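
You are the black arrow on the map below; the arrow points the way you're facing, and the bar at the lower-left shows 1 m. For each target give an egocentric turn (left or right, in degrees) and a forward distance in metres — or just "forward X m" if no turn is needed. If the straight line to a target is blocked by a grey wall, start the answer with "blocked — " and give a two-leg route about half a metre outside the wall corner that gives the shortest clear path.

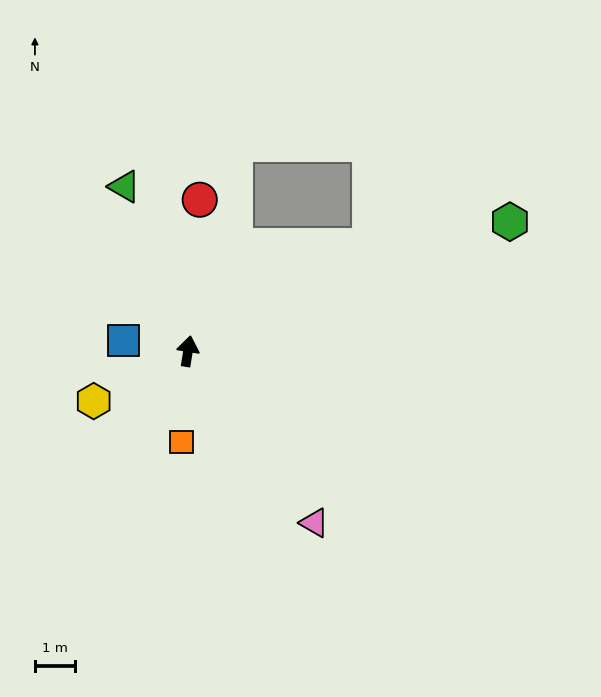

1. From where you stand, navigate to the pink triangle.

turn right 134°, forward 5.3 m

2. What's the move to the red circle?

turn left 5°, forward 3.8 m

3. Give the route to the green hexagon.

turn right 59°, forward 8.6 m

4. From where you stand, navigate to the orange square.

turn right 175°, forward 2.3 m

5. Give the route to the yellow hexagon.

turn left 127°, forward 2.6 m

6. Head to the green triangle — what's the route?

turn left 30°, forward 4.4 m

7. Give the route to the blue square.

turn left 90°, forward 1.6 m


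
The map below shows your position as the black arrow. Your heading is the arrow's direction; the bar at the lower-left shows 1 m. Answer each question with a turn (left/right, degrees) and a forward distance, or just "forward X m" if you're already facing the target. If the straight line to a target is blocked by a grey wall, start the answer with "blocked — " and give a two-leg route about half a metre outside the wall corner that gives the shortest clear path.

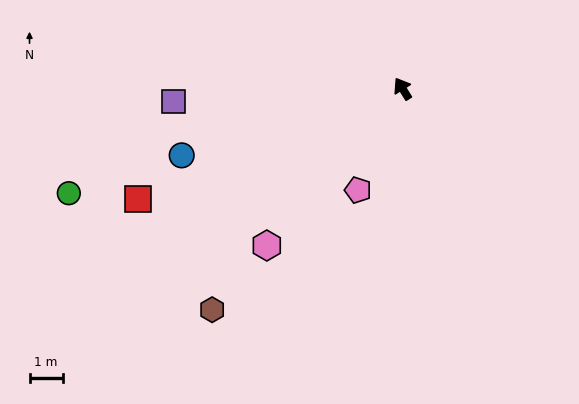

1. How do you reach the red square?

turn left 81°, forward 8.7 m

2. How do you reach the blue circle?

turn left 75°, forward 7.0 m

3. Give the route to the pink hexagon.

turn left 107°, forward 6.3 m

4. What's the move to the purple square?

turn left 61°, forward 7.0 m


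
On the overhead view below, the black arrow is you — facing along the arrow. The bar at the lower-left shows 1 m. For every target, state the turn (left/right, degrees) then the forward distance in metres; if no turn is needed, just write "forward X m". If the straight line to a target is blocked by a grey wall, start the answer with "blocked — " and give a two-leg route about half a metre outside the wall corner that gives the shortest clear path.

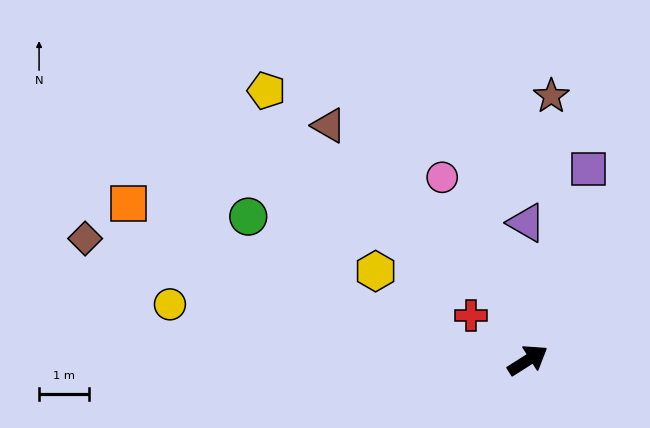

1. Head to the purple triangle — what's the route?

turn left 58°, forward 2.8 m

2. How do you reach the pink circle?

turn left 83°, forward 4.1 m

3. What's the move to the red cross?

turn left 109°, forward 1.5 m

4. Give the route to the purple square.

turn left 40°, forward 4.0 m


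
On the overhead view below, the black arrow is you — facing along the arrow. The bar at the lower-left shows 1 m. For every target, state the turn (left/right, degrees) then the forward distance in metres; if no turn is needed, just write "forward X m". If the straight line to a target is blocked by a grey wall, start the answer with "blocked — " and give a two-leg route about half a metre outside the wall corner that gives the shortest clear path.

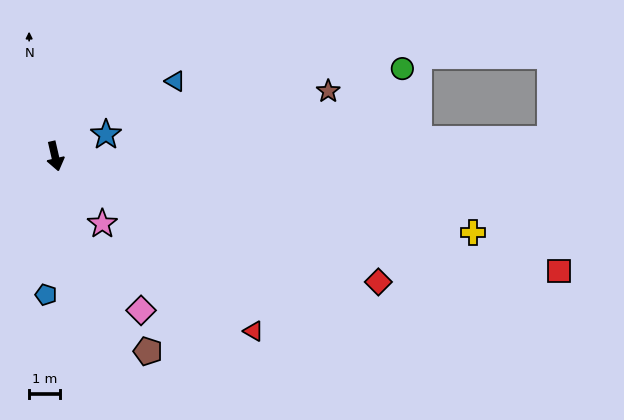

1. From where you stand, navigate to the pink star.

turn left 22°, forward 2.7 m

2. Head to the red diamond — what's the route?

turn left 56°, forward 11.2 m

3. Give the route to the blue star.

turn left 100°, forward 1.8 m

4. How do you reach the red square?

turn left 64°, forward 16.6 m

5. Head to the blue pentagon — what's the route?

turn right 17°, forward 4.5 m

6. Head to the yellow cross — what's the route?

turn left 67°, forward 13.7 m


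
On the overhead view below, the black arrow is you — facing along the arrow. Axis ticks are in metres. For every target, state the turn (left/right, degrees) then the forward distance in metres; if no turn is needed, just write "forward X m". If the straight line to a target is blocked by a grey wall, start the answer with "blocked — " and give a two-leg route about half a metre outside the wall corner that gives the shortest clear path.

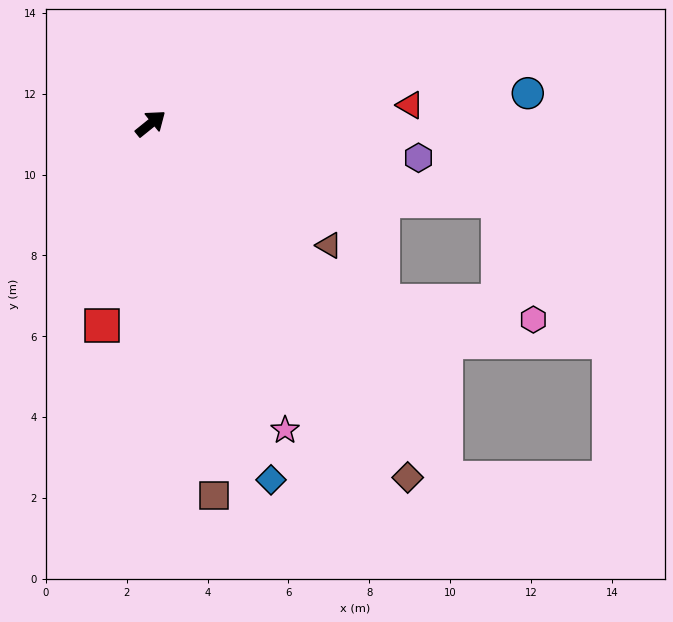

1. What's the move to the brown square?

turn right 119°, forward 9.3 m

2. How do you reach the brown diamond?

turn right 93°, forward 10.8 m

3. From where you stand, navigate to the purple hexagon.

turn right 46°, forward 6.7 m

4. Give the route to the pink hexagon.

blocked — turn right 51°, forward 8.8 m, then turn right 61°, forward 3.1 m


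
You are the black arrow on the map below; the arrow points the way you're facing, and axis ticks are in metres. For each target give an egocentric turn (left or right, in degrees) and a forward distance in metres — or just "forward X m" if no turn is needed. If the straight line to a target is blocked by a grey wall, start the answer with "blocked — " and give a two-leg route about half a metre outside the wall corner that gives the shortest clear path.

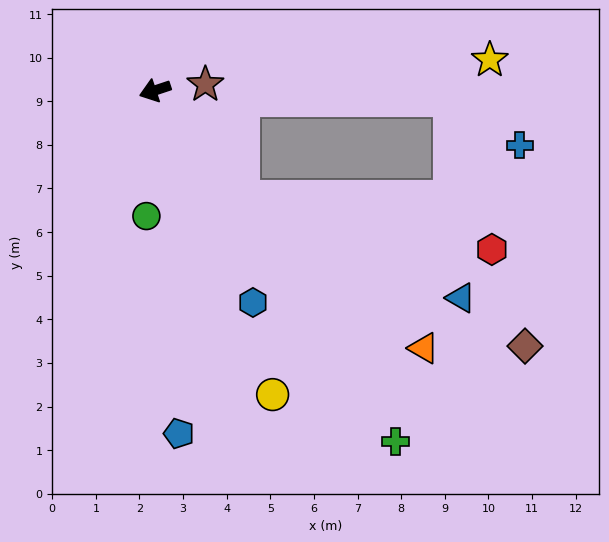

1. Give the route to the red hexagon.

blocked — turn left 110°, forward 3.2 m, then turn left 40°, forward 5.9 m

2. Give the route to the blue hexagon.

turn left 96°, forward 5.4 m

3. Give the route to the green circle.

turn left 68°, forward 2.9 m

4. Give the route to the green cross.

turn left 106°, forward 9.8 m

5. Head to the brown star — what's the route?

turn left 168°, forward 1.2 m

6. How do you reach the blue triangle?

blocked — turn left 110°, forward 3.2 m, then turn left 27°, forward 5.5 m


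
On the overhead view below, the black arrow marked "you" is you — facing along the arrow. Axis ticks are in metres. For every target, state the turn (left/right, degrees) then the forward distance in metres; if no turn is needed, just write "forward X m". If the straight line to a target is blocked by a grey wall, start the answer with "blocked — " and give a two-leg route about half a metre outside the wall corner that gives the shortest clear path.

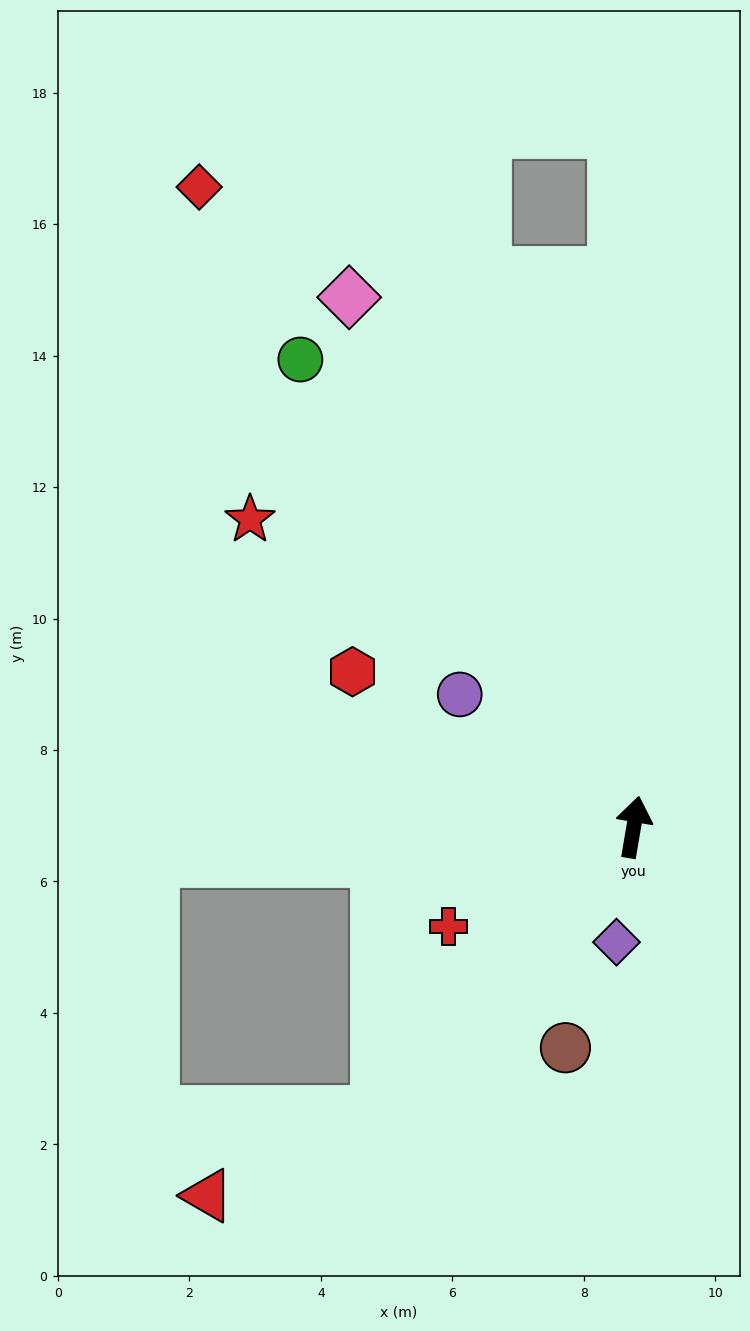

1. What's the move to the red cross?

turn left 128°, forward 3.2 m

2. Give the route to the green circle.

turn left 45°, forward 8.7 m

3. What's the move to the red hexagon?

turn left 71°, forward 4.9 m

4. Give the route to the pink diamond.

turn left 38°, forward 9.1 m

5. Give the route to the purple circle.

turn left 62°, forward 3.3 m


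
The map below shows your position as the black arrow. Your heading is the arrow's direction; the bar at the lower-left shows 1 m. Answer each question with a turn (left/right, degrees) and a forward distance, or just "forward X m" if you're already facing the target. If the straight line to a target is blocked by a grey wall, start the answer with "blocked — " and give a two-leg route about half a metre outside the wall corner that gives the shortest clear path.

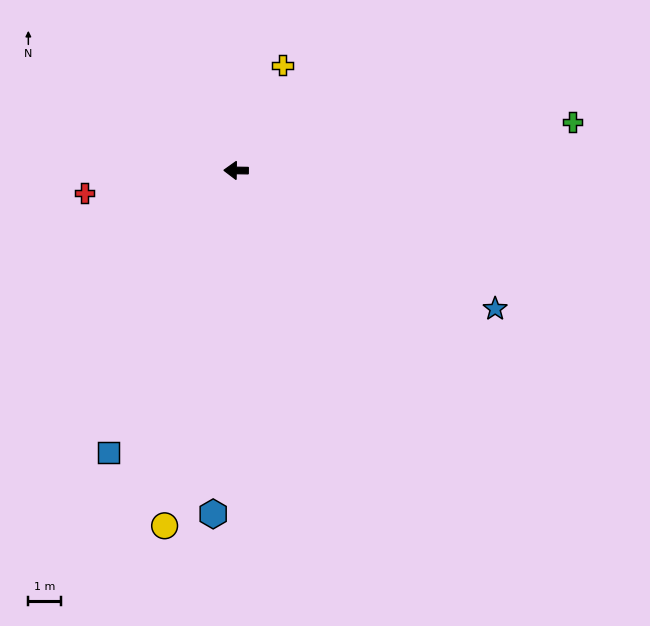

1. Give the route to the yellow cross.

turn right 113°, forward 3.6 m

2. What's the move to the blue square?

turn left 67°, forward 9.6 m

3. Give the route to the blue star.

turn left 153°, forward 9.1 m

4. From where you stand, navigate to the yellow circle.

turn left 79°, forward 11.2 m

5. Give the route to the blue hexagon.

turn left 87°, forward 10.6 m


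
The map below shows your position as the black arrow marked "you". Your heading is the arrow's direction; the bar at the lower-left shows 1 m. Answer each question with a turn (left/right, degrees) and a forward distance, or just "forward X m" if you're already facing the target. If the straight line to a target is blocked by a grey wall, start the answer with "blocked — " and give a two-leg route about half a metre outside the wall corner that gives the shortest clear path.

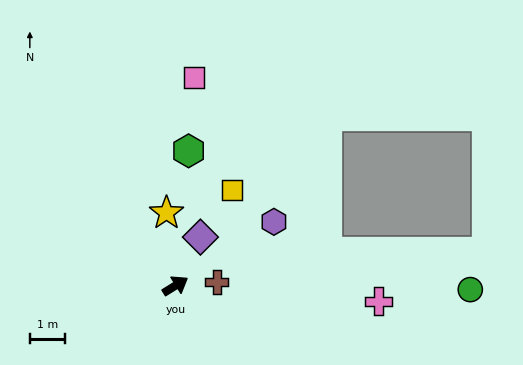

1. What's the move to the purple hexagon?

forward 3.4 m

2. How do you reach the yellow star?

turn left 65°, forward 2.1 m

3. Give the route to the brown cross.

turn right 27°, forward 1.2 m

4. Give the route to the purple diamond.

turn left 31°, forward 1.6 m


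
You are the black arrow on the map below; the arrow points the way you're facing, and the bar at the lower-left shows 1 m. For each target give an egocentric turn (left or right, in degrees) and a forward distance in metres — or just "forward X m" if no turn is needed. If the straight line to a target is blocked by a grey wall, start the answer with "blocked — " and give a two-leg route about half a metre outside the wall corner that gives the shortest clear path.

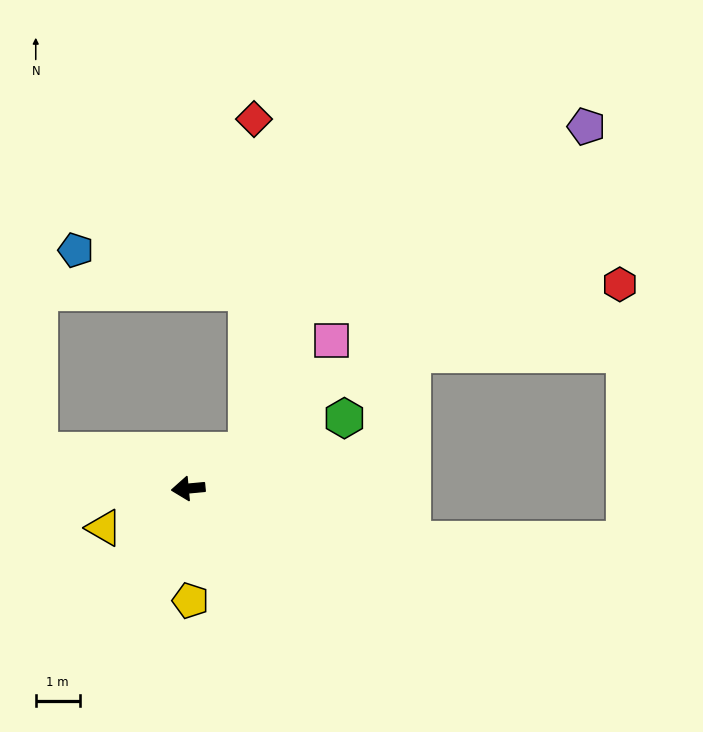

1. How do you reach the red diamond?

blocked — turn right 152°, forward 1.6 m, then turn left 55°, forward 7.5 m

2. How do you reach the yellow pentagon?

turn left 86°, forward 2.5 m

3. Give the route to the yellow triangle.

turn left 20°, forward 2.1 m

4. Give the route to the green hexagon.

turn right 161°, forward 3.9 m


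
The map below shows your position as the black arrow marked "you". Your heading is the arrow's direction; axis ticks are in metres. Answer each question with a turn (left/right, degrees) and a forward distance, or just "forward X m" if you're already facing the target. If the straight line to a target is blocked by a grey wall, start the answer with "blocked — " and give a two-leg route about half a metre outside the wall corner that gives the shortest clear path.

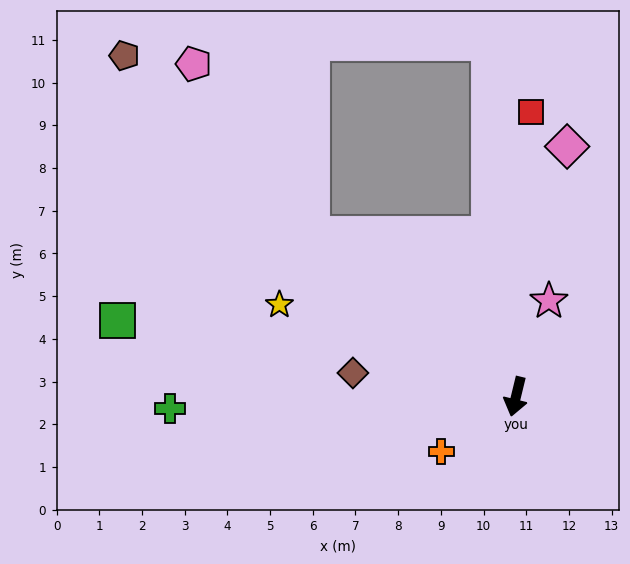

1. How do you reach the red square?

turn right 169°, forward 6.7 m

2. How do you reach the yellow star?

turn right 98°, forward 5.9 m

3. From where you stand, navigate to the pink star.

turn left 175°, forward 2.4 m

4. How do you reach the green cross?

turn right 74°, forward 8.1 m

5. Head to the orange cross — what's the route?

turn right 40°, forward 2.2 m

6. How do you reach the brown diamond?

turn right 85°, forward 3.9 m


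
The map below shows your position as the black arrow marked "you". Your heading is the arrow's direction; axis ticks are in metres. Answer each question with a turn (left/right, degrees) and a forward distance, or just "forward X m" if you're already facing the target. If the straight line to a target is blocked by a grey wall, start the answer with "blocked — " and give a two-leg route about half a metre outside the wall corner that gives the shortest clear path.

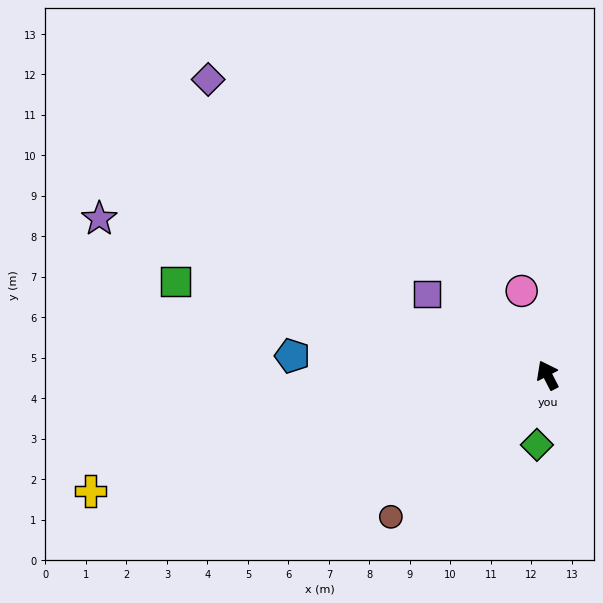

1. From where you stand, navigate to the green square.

turn left 49°, forward 9.5 m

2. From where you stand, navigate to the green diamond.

turn left 144°, forward 1.7 m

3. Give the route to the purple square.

turn left 29°, forward 3.6 m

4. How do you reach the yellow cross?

turn left 77°, forward 11.6 m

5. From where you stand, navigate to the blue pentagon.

turn left 58°, forward 6.3 m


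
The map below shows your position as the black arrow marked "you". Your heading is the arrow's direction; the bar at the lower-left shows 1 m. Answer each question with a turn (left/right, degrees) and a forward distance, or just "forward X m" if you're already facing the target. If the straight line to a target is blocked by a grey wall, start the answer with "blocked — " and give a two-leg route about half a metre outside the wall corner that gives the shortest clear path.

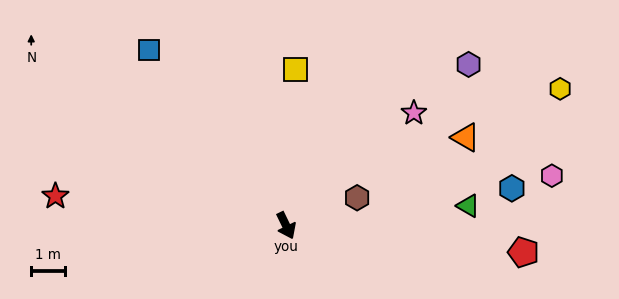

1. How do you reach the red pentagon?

turn left 58°, forward 7.0 m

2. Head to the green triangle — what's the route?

turn left 70°, forward 5.4 m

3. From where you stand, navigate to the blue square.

turn right 168°, forward 6.6 m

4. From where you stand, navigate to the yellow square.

turn left 151°, forward 4.6 m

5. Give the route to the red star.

turn right 123°, forward 6.8 m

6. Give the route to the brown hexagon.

turn left 86°, forward 2.2 m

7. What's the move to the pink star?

turn left 106°, forward 5.0 m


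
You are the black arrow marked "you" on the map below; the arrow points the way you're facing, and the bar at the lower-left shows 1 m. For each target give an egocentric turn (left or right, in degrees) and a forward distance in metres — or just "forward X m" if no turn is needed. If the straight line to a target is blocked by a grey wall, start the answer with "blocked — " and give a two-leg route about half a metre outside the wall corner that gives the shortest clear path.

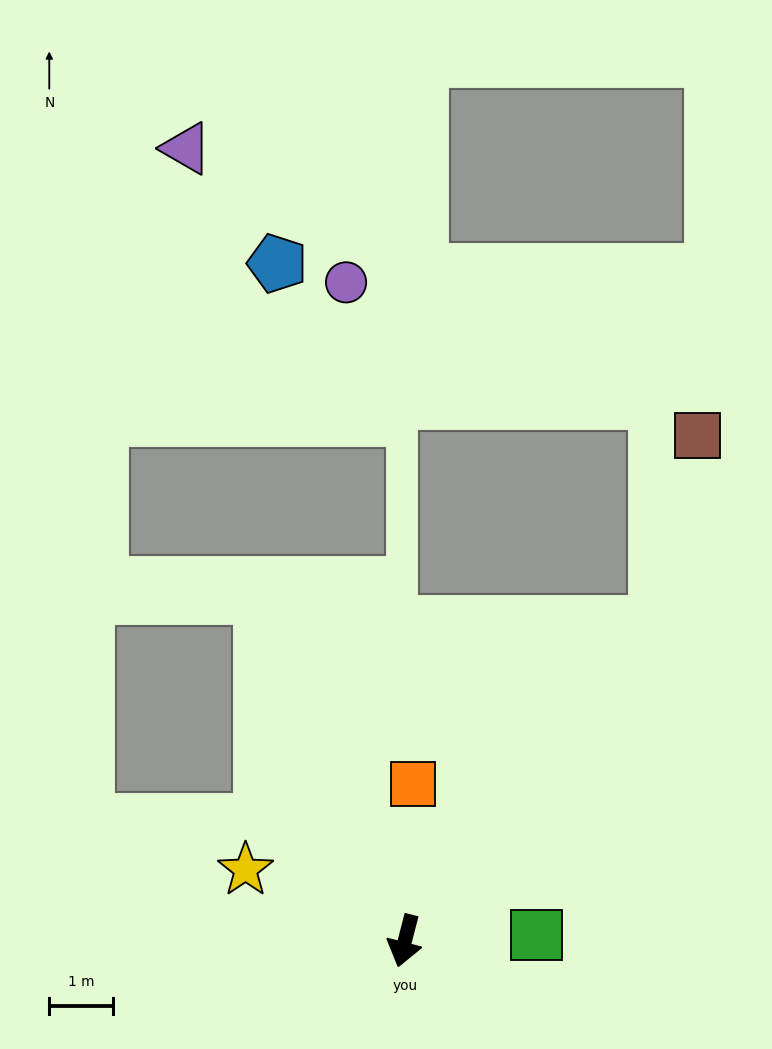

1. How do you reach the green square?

turn left 107°, forward 2.1 m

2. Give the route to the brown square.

blocked — turn left 156°, forward 6.3 m, then turn left 26°, forward 3.0 m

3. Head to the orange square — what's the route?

turn right 169°, forward 2.5 m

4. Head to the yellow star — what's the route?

turn right 100°, forward 2.7 m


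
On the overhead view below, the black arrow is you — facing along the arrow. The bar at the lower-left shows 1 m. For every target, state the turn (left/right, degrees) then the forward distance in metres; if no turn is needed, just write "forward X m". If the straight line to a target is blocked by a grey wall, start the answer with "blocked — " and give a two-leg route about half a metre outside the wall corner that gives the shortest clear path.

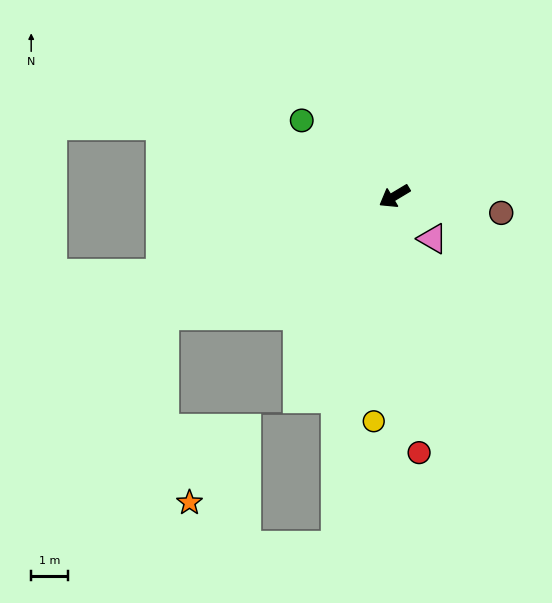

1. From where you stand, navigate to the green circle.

turn right 70°, forward 3.2 m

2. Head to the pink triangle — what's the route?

turn left 101°, forward 1.5 m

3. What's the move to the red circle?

turn left 65°, forward 6.9 m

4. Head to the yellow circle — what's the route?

turn left 54°, forward 6.1 m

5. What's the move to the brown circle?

turn left 140°, forward 2.9 m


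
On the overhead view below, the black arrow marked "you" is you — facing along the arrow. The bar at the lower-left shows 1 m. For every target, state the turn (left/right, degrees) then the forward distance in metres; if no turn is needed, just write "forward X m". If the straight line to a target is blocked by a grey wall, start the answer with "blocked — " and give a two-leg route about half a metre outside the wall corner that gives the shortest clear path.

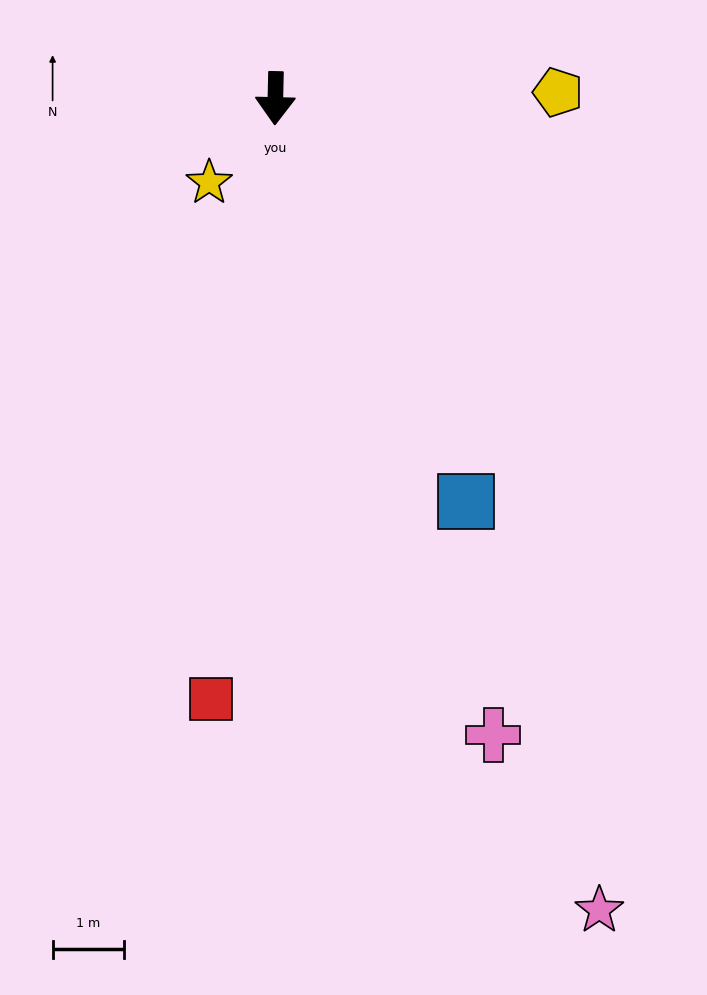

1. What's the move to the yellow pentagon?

turn left 92°, forward 4.0 m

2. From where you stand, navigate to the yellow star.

turn right 37°, forward 1.5 m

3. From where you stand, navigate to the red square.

turn right 5°, forward 8.5 m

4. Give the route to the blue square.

turn left 27°, forward 6.3 m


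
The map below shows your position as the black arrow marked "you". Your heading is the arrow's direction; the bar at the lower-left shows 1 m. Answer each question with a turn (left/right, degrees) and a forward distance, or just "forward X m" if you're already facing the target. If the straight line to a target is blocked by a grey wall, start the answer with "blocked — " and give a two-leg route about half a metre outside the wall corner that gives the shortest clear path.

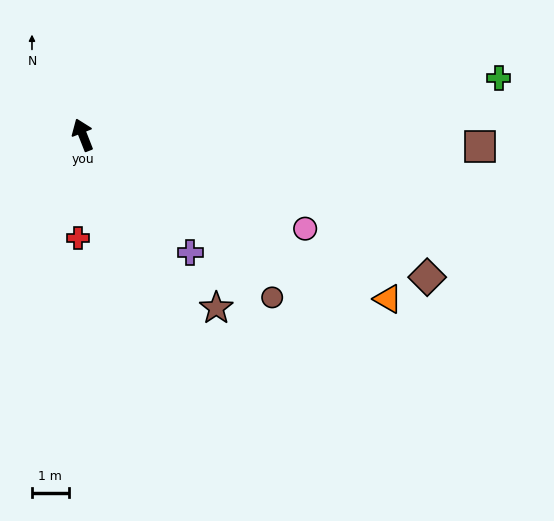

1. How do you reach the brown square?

turn right 113°, forward 10.8 m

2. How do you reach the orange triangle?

turn right 140°, forward 9.4 m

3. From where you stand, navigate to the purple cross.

turn right 159°, forward 4.3 m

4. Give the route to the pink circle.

turn right 134°, forward 6.5 m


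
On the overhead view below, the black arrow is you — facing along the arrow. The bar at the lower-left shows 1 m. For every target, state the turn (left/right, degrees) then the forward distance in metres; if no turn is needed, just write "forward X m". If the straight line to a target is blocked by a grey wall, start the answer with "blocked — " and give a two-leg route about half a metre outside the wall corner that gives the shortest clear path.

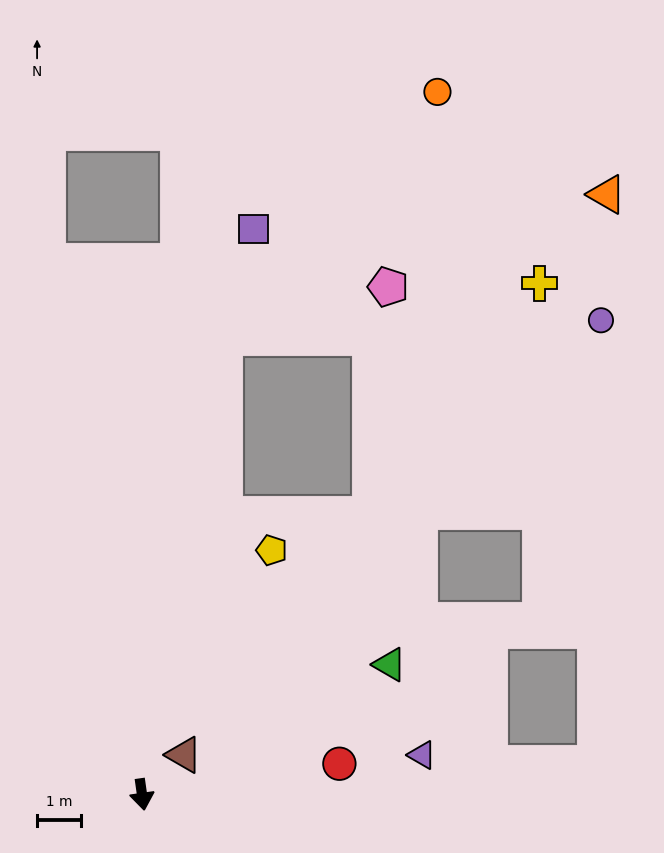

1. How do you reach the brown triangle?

turn left 125°, forward 1.3 m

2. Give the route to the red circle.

turn left 91°, forward 4.6 m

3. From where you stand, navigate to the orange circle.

blocked — turn left 162°, forward 10.7 m, then turn right 31°, forward 7.5 m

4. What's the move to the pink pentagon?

blocked — turn left 162°, forward 10.7 m, then turn right 63°, forward 3.9 m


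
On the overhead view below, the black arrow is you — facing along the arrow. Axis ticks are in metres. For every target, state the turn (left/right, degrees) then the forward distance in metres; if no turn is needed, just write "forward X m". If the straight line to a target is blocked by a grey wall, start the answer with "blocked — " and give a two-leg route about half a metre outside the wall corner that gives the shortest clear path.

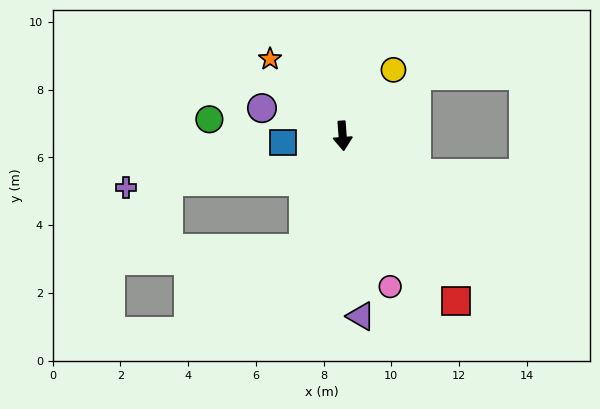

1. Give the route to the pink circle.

turn left 13°, forward 4.7 m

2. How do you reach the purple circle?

turn right 113°, forward 2.5 m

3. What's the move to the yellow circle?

turn left 138°, forward 2.5 m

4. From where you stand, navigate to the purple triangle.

forward 5.4 m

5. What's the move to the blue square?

turn right 88°, forward 1.8 m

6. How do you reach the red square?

turn left 30°, forward 5.9 m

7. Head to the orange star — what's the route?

turn right 141°, forward 3.1 m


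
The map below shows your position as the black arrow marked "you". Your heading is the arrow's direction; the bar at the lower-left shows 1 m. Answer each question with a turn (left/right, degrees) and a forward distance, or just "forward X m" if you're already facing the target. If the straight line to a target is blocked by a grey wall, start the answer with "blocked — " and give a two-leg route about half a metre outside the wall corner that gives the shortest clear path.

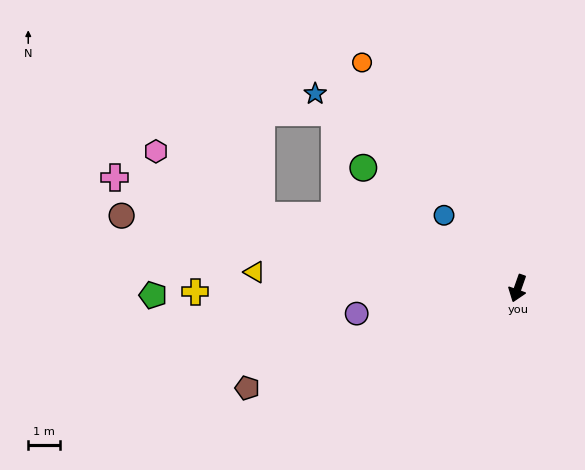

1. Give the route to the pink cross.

turn right 86°, forward 13.1 m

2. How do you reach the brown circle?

turn right 81°, forward 12.6 m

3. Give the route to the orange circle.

turn right 126°, forward 8.6 m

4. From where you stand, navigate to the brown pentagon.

turn right 50°, forward 9.0 m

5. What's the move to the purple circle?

turn right 62°, forward 5.1 m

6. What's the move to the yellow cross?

turn right 70°, forward 10.1 m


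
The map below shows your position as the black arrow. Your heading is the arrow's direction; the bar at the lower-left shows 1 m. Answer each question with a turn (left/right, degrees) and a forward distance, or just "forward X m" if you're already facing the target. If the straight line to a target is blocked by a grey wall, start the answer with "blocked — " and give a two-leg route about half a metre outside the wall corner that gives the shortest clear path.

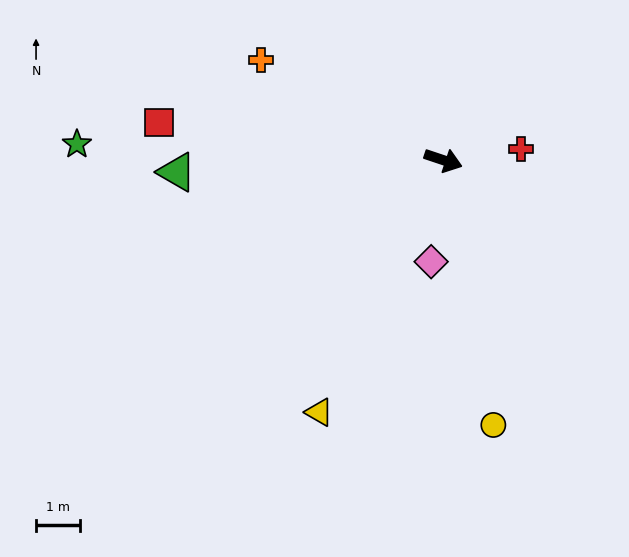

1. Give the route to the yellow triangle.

turn right 98°, forward 6.5 m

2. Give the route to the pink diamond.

turn right 78°, forward 2.4 m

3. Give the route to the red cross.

turn left 26°, forward 1.8 m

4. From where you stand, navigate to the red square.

turn right 169°, forward 6.6 m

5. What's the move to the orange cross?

turn left 170°, forward 4.8 m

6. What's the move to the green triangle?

turn right 159°, forward 6.1 m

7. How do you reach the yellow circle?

turn right 61°, forward 6.2 m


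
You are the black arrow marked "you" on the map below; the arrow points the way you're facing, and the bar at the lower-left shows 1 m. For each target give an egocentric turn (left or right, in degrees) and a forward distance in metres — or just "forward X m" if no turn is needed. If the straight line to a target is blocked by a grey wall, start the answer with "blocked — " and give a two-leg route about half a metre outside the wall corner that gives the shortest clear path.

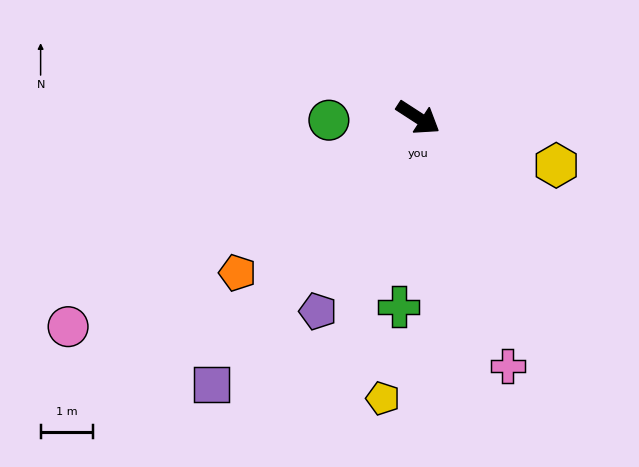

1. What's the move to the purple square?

turn right 95°, forward 6.4 m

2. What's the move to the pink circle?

turn right 116°, forward 7.7 m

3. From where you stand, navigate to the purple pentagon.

turn right 84°, forward 4.1 m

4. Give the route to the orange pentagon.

turn right 106°, forward 4.5 m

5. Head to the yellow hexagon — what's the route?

turn left 14°, forward 2.8 m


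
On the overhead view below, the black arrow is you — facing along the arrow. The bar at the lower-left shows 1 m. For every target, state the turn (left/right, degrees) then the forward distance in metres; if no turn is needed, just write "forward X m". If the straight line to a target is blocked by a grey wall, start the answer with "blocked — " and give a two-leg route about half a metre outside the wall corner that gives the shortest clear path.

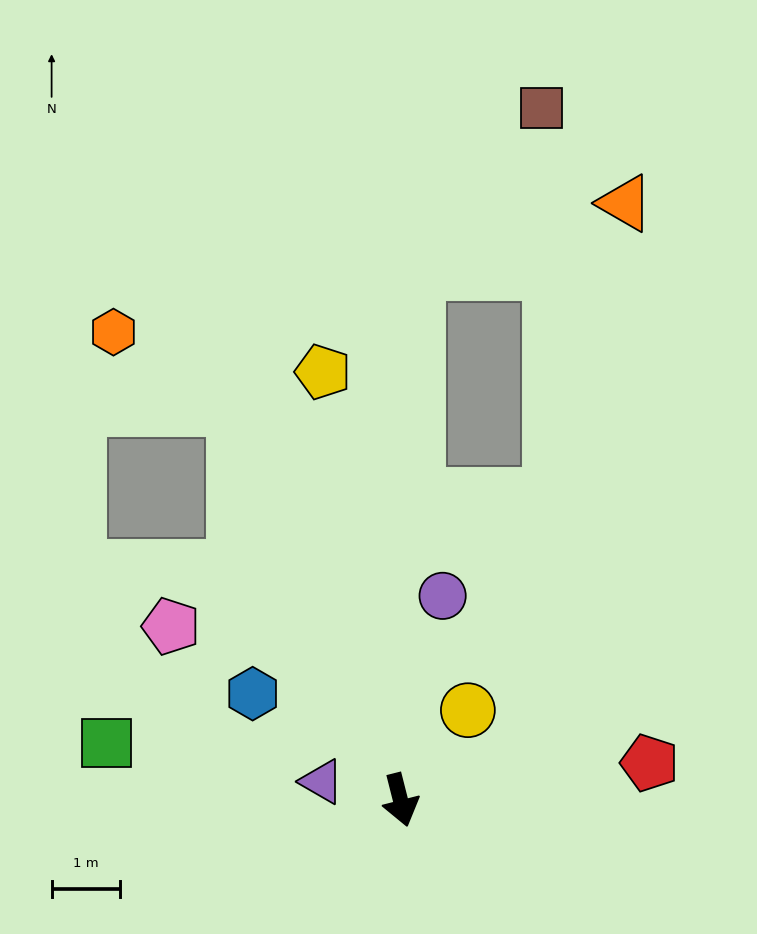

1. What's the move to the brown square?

blocked — turn left 164°, forward 7.7 m, then turn right 36°, forward 3.0 m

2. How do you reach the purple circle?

turn left 154°, forward 3.0 m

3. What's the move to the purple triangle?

turn right 117°, forward 1.2 m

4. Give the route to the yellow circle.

turn left 129°, forward 1.6 m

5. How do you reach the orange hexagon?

blocked — turn right 171°, forward 6.2 m, then turn left 35°, forward 2.1 m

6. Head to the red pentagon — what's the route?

turn left 84°, forward 3.7 m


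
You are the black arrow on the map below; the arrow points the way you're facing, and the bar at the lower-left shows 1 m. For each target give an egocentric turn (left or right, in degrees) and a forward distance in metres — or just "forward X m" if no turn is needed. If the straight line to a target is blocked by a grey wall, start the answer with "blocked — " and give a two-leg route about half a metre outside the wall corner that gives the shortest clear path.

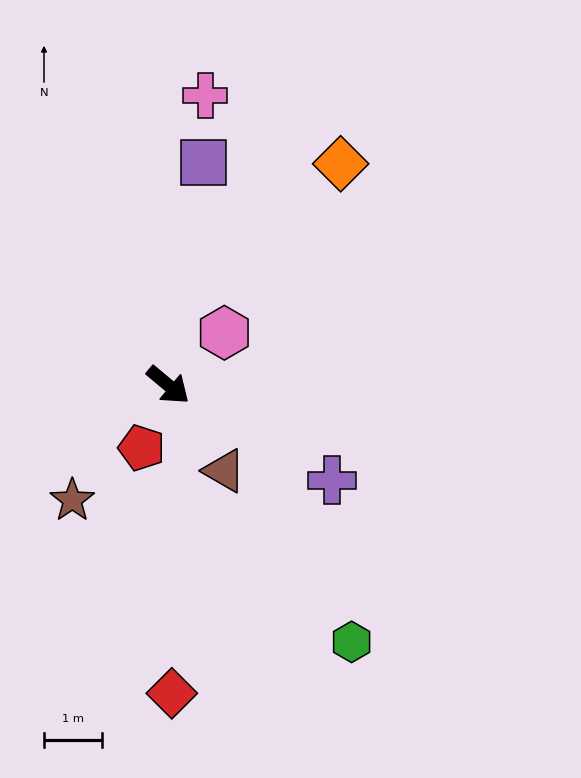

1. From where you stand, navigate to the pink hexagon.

turn left 83°, forward 1.3 m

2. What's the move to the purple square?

turn left 121°, forward 3.9 m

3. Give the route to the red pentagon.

turn right 73°, forward 1.2 m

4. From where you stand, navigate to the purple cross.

turn left 10°, forward 3.3 m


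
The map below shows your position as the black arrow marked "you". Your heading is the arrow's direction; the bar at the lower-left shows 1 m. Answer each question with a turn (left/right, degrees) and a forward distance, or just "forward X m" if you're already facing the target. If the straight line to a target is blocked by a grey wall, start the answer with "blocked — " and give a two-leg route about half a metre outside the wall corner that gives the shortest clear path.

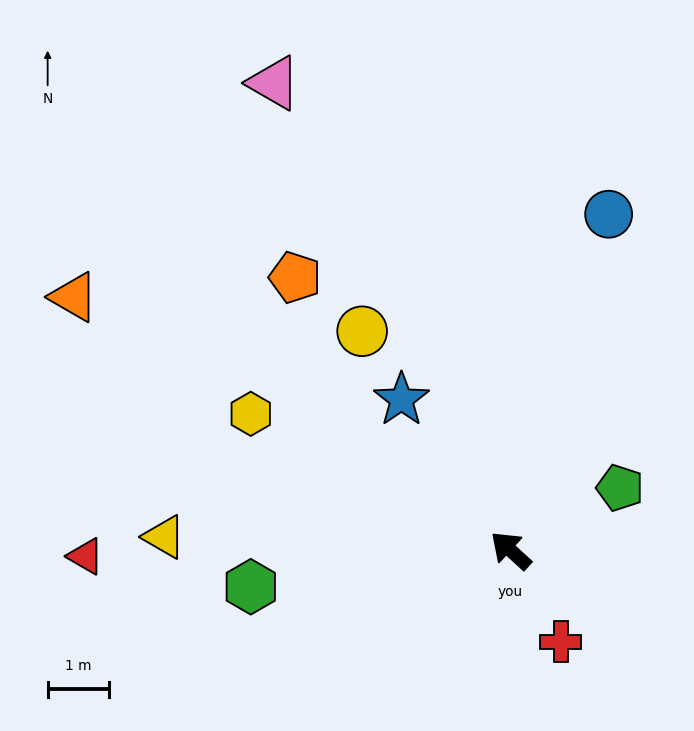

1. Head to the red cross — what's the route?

turn left 161°, forward 1.7 m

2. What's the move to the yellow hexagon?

turn left 15°, forward 4.8 m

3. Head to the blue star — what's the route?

turn right 12°, forward 3.0 m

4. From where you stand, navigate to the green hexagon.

turn left 50°, forward 4.3 m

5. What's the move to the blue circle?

turn right 64°, forward 5.7 m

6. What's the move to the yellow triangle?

turn left 40°, forward 5.7 m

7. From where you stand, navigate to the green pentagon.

turn right 108°, forward 2.1 m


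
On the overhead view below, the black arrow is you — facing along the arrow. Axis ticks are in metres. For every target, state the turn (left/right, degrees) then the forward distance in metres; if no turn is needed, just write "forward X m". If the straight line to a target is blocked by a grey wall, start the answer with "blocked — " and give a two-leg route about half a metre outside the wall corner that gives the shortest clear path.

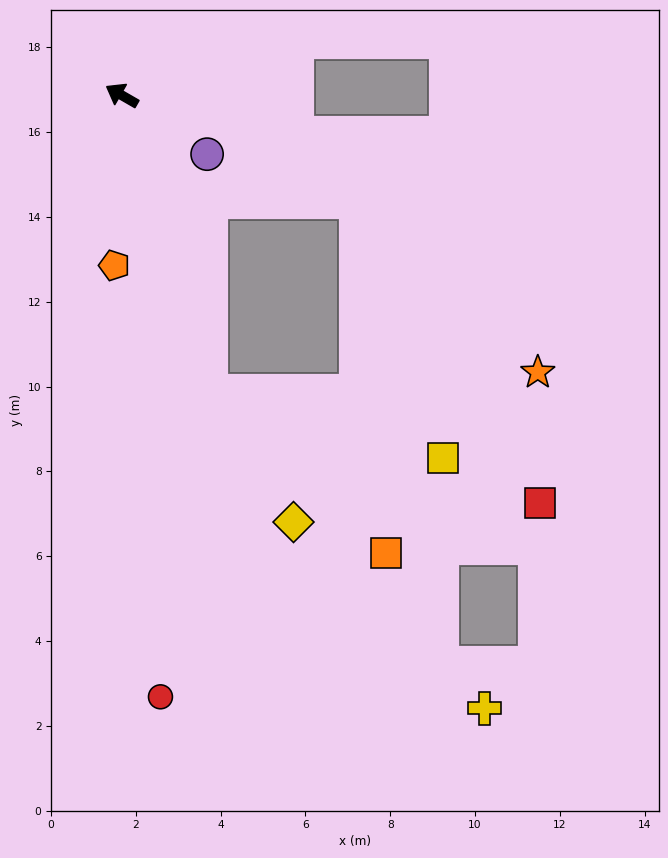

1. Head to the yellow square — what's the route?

blocked — turn left 137°, forward 7.3 m, then turn left 57°, forward 5.7 m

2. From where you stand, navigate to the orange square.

blocked — turn left 137°, forward 7.3 m, then turn left 31°, forward 5.6 m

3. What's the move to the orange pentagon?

turn left 117°, forward 4.0 m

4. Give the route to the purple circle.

turn left 175°, forward 2.4 m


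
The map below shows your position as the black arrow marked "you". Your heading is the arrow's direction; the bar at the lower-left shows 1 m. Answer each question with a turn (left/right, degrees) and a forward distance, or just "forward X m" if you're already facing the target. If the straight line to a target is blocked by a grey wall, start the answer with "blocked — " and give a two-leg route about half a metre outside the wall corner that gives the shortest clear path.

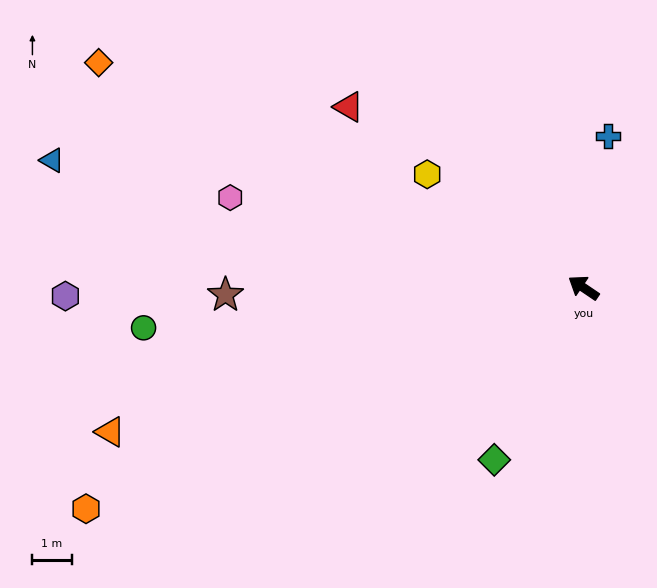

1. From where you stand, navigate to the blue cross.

turn right 65°, forward 3.9 m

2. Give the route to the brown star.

turn left 35°, forward 9.1 m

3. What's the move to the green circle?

turn left 39°, forward 11.2 m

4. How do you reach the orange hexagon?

turn left 58°, forward 13.9 m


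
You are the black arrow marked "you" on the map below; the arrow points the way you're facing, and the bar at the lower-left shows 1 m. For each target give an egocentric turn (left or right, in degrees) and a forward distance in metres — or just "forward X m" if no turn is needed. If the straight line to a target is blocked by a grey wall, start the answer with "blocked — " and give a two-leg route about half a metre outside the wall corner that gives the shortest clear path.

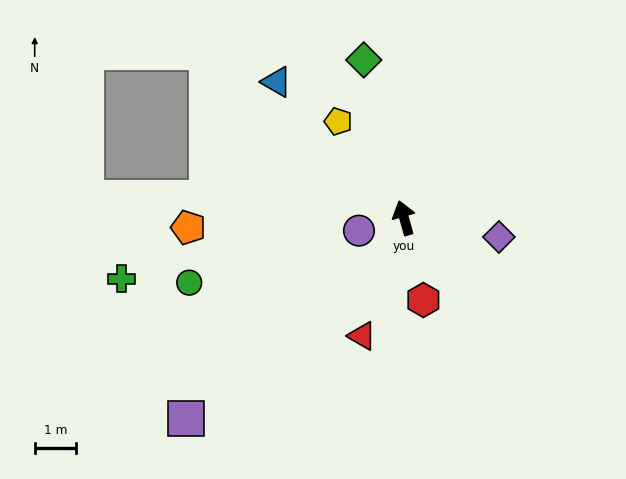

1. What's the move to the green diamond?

forward 3.9 m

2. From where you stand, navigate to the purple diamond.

turn right 117°, forward 2.3 m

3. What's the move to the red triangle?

turn left 144°, forward 3.0 m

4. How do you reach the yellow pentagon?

turn left 18°, forward 2.8 m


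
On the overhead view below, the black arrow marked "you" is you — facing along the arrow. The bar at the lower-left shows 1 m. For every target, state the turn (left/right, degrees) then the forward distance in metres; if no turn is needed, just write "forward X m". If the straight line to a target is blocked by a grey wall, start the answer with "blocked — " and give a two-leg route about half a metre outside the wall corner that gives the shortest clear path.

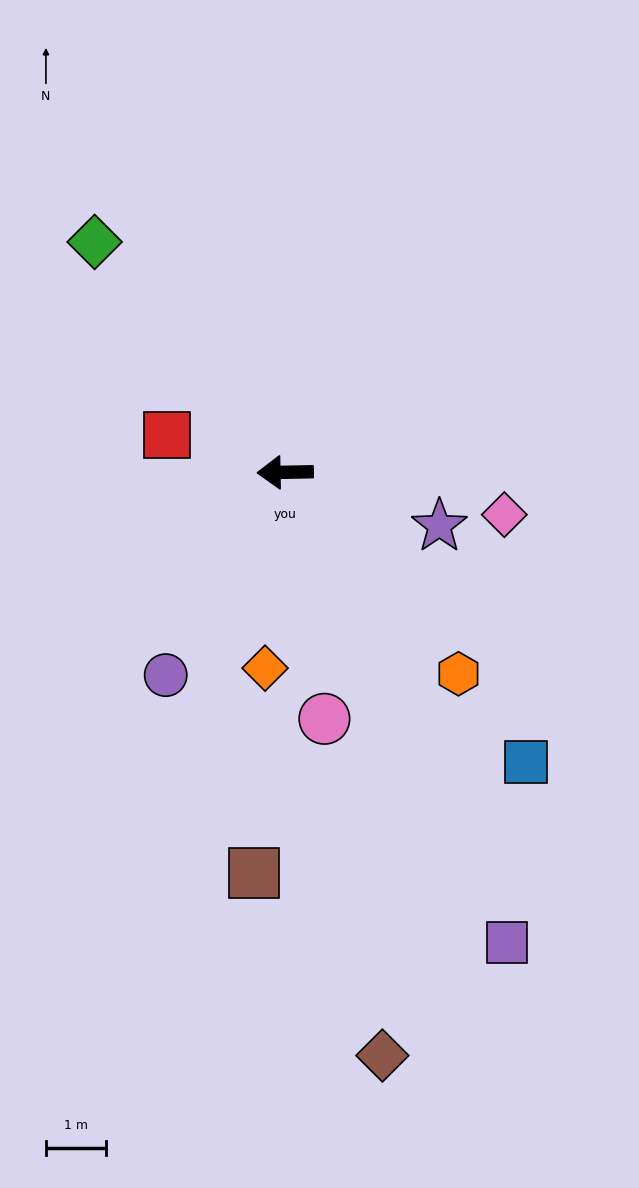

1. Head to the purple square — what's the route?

turn left 114°, forward 8.7 m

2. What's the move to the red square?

turn right 19°, forward 2.1 m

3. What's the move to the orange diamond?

turn left 83°, forward 3.3 m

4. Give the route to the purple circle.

turn left 58°, forward 3.9 m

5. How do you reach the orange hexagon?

turn left 130°, forward 4.4 m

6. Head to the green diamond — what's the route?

turn right 52°, forward 5.0 m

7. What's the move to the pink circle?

turn left 98°, forward 4.2 m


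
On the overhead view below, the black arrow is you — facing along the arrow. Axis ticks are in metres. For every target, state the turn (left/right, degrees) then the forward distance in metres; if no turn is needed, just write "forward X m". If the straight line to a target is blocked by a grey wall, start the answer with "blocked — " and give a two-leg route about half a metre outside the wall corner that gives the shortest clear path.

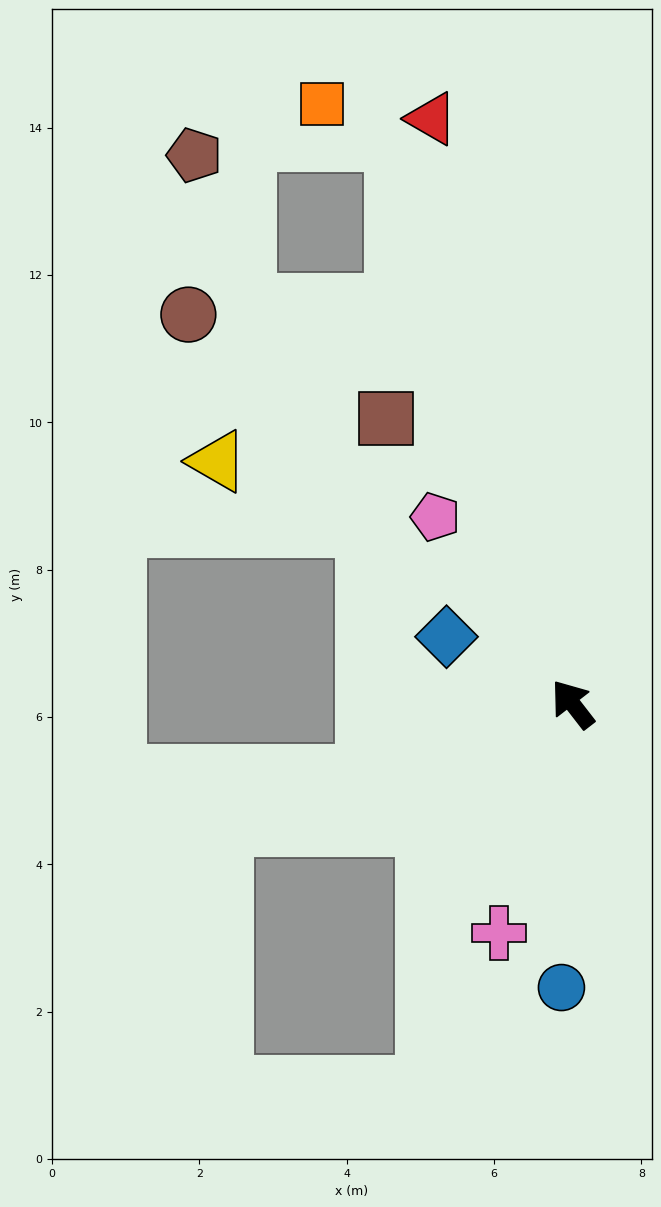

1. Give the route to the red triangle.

turn right 24°, forward 8.2 m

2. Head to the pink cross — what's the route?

turn left 124°, forward 3.3 m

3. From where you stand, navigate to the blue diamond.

turn left 24°, forward 1.9 m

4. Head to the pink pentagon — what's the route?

forward 3.1 m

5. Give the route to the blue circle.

turn left 140°, forward 3.9 m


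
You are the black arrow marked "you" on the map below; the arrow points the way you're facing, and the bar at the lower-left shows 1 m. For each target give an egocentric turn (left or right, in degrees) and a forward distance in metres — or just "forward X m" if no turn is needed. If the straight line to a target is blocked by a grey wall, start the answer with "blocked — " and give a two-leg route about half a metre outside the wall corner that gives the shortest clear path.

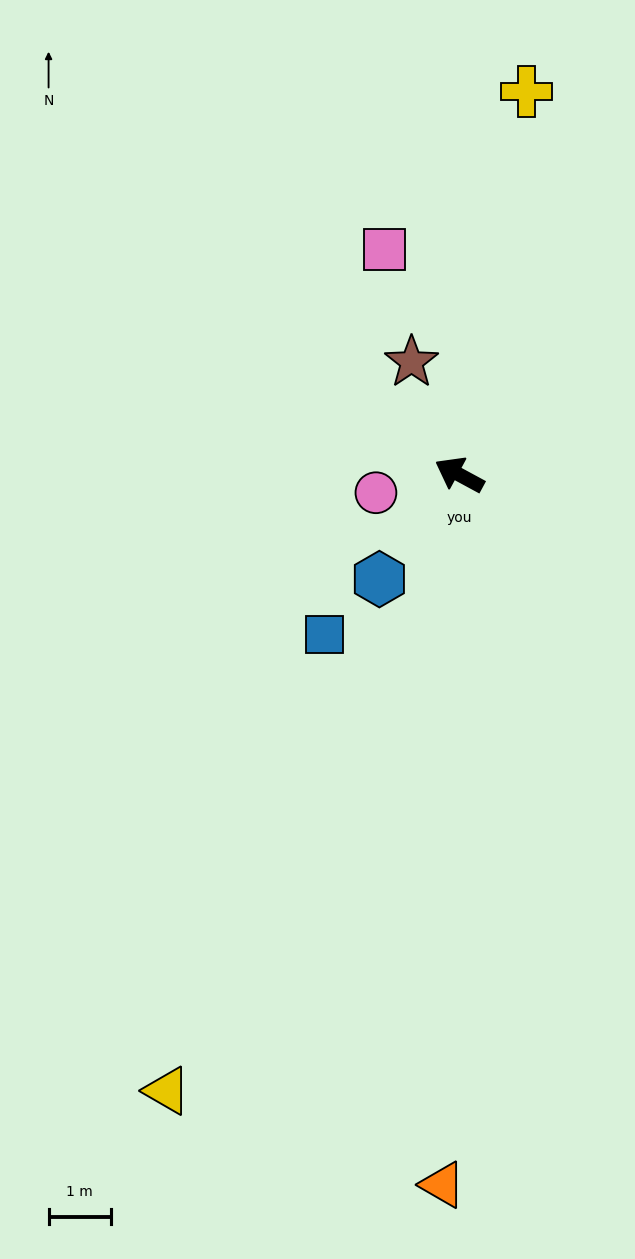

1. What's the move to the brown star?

turn right 39°, forward 2.0 m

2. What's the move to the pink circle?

turn left 41°, forward 1.4 m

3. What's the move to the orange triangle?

turn left 117°, forward 11.4 m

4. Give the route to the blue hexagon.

turn left 81°, forward 2.1 m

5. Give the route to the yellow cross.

turn right 71°, forward 6.2 m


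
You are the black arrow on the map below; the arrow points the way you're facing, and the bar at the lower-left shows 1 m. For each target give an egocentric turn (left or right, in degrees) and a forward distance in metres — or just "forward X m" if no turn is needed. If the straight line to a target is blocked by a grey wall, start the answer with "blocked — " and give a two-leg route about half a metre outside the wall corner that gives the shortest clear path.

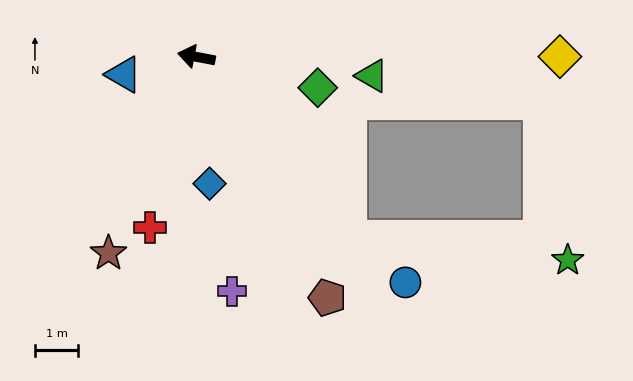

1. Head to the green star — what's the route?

blocked — turn left 141°, forward 5.5 m, then turn left 44°, forward 5.1 m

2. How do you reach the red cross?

turn left 86°, forward 4.1 m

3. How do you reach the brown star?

turn left 77°, forward 5.0 m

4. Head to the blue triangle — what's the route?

turn left 24°, forward 1.7 m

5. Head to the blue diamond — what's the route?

turn left 107°, forward 3.0 m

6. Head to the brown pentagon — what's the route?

turn left 129°, forward 6.4 m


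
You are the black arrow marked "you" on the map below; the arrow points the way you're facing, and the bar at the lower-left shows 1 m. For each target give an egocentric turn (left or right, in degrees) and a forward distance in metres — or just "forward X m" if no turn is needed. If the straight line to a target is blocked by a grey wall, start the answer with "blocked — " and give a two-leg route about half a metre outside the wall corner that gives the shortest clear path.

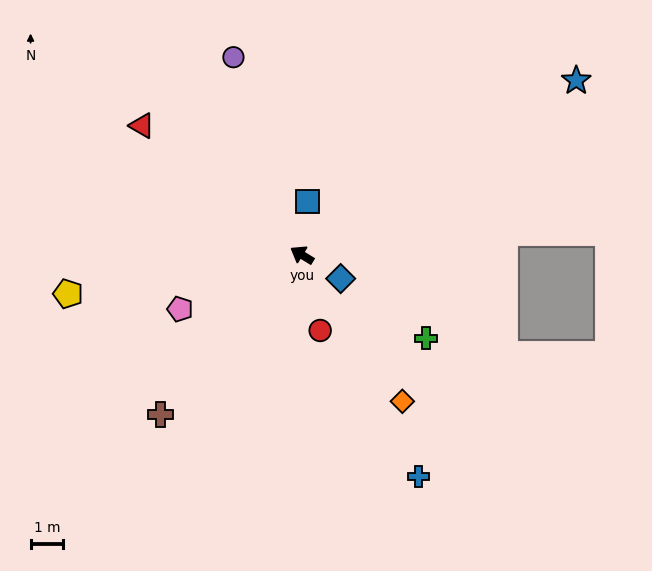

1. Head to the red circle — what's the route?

turn left 135°, forward 2.4 m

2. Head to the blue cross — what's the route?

turn left 149°, forward 7.6 m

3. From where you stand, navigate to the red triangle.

turn right 8°, forward 6.3 m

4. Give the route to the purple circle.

turn right 40°, forward 6.4 m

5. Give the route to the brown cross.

turn left 80°, forward 6.5 m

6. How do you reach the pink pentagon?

turn left 55°, forward 4.1 m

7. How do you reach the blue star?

turn right 116°, forward 9.9 m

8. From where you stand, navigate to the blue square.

turn right 65°, forward 1.6 m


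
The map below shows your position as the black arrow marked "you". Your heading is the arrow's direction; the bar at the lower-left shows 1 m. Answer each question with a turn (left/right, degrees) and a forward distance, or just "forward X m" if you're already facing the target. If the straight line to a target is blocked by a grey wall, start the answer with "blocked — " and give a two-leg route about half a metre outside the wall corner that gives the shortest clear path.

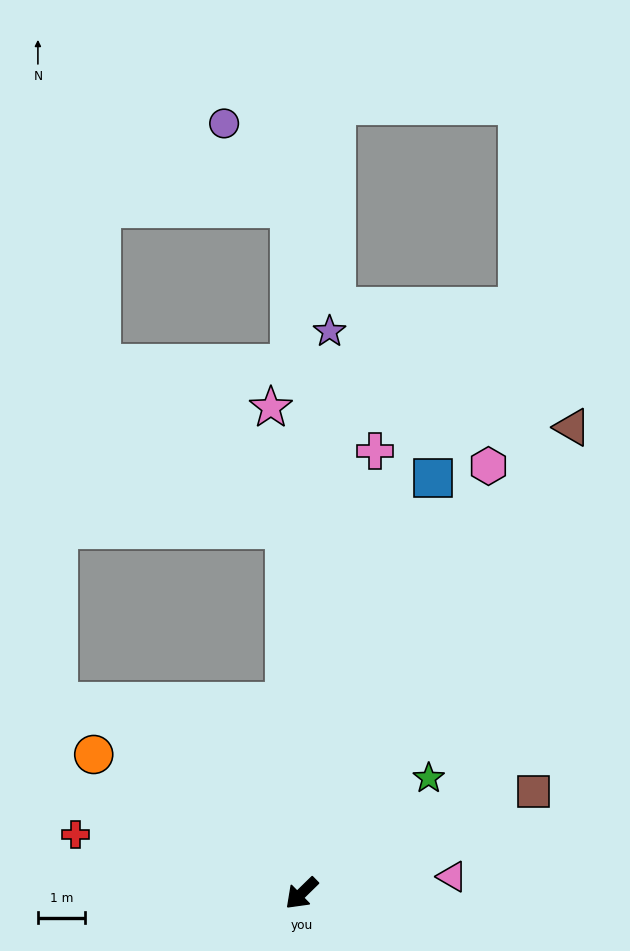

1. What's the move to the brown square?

turn left 159°, forward 5.4 m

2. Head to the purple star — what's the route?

turn right 137°, forward 12.0 m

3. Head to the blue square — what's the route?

turn right 152°, forward 9.3 m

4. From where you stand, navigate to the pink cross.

turn right 144°, forward 9.5 m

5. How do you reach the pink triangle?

turn left 142°, forward 3.2 m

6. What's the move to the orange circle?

turn right 78°, forward 5.3 m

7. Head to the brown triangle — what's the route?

turn right 164°, forward 11.5 m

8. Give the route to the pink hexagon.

turn right 158°, forward 9.9 m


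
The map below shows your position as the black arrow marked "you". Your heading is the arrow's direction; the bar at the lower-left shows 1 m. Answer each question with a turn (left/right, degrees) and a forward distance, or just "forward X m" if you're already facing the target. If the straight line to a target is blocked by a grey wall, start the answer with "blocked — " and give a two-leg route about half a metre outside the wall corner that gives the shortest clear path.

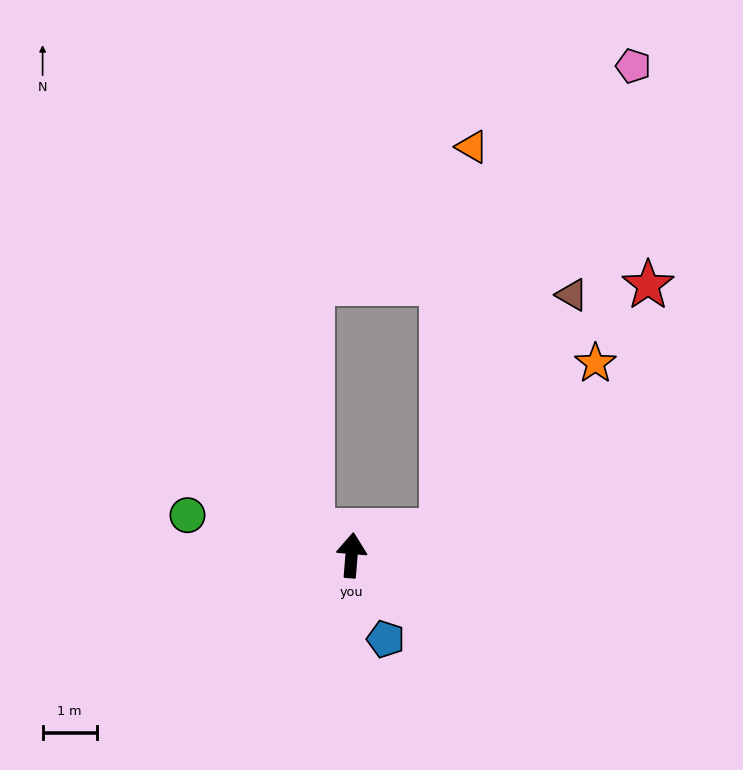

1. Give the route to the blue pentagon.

turn right 153°, forward 1.7 m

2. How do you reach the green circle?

turn left 81°, forward 3.1 m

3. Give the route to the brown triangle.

blocked — turn right 70°, forward 1.7 m, then turn left 46°, forward 5.0 m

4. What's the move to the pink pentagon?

blocked — turn right 70°, forward 1.7 m, then turn left 52°, forward 9.3 m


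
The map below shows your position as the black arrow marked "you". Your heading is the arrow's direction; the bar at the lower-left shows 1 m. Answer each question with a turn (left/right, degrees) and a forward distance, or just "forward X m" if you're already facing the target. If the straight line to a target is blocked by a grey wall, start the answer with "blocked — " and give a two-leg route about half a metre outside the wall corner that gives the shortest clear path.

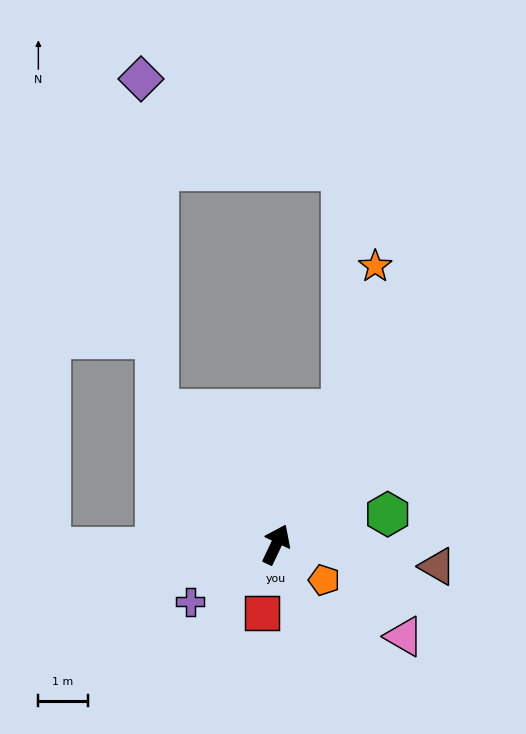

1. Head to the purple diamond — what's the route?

blocked — turn left 67°, forward 3.6 m, then turn right 39°, forward 6.7 m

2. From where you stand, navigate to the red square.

turn right 166°, forward 1.4 m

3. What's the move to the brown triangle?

turn right 72°, forward 3.3 m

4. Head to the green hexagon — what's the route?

turn right 49°, forward 2.3 m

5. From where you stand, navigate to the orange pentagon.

turn right 101°, forward 1.2 m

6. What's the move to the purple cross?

turn left 149°, forward 2.1 m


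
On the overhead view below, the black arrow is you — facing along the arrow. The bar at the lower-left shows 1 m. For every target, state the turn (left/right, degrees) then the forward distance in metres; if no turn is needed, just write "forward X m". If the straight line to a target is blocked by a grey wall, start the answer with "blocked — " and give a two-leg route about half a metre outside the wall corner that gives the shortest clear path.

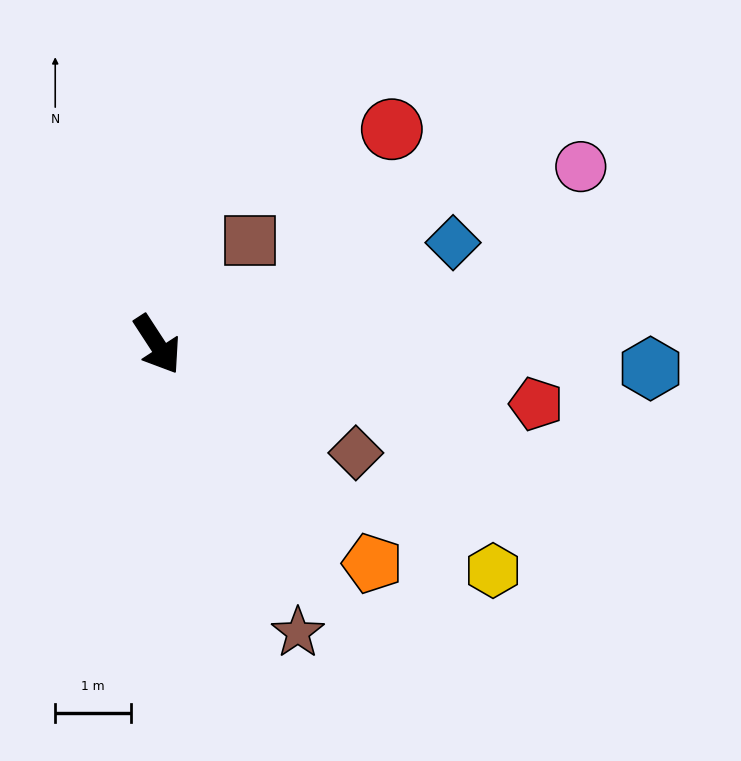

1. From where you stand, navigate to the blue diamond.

turn left 76°, forward 4.1 m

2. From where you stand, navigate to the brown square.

turn left 105°, forward 1.8 m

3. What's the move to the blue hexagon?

turn left 54°, forward 6.5 m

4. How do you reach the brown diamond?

turn left 28°, forward 3.0 m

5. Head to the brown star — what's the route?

turn right 7°, forward 4.2 m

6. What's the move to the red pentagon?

turn left 48°, forward 5.1 m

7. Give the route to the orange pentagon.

turn left 11°, forward 4.1 m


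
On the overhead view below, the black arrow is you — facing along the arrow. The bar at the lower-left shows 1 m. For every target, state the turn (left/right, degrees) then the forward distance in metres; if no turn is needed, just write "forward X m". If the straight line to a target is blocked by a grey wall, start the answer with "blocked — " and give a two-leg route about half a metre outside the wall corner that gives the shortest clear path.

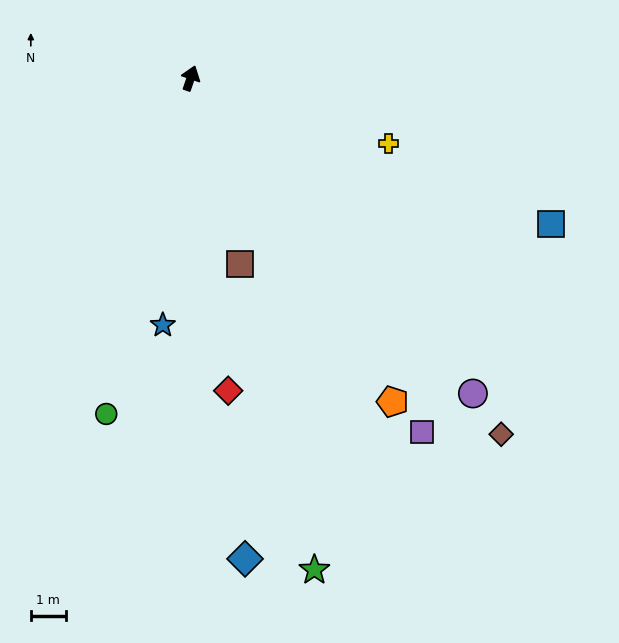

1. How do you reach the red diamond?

turn right 154°, forward 9.0 m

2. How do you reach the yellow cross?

turn right 89°, forward 6.0 m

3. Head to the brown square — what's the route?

turn right 146°, forward 5.5 m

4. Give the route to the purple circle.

turn right 119°, forward 12.2 m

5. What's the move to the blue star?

turn right 168°, forward 7.1 m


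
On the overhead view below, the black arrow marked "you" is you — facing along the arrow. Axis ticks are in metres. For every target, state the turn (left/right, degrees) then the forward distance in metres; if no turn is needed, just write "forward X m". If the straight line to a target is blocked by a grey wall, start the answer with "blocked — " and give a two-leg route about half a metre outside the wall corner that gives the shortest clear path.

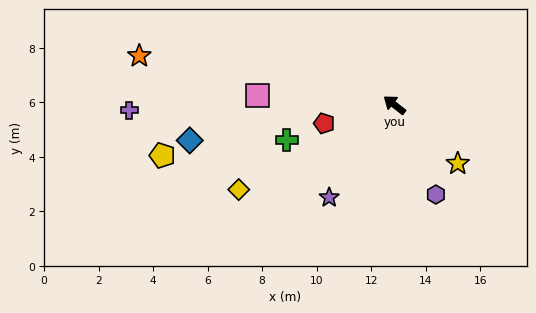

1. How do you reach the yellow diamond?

turn left 67°, forward 6.5 m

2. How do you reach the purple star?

turn left 93°, forward 4.2 m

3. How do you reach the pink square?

turn left 34°, forward 5.1 m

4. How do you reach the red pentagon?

turn left 53°, forward 2.7 m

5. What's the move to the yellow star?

turn left 175°, forward 3.2 m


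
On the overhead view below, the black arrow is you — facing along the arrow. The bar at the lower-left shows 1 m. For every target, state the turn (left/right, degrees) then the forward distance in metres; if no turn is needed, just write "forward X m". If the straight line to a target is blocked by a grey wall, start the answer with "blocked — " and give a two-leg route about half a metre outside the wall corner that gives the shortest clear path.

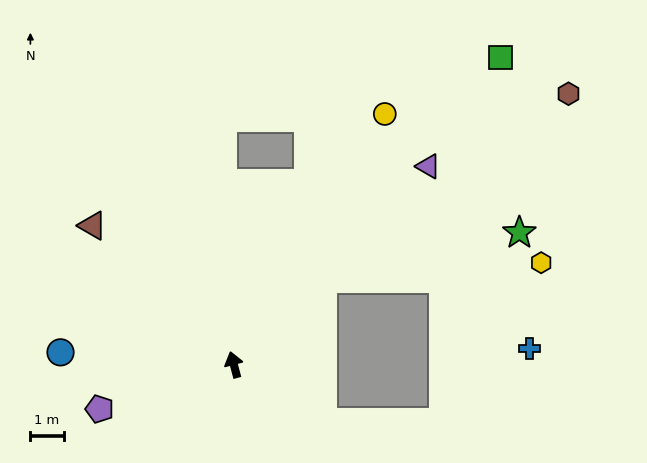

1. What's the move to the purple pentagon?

turn left 93°, forward 4.2 m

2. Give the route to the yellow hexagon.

blocked — turn right 61°, forward 3.7 m, then turn right 40°, forward 6.6 m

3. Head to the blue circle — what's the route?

turn left 71°, forward 5.2 m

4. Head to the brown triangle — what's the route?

turn left 31°, forward 5.9 m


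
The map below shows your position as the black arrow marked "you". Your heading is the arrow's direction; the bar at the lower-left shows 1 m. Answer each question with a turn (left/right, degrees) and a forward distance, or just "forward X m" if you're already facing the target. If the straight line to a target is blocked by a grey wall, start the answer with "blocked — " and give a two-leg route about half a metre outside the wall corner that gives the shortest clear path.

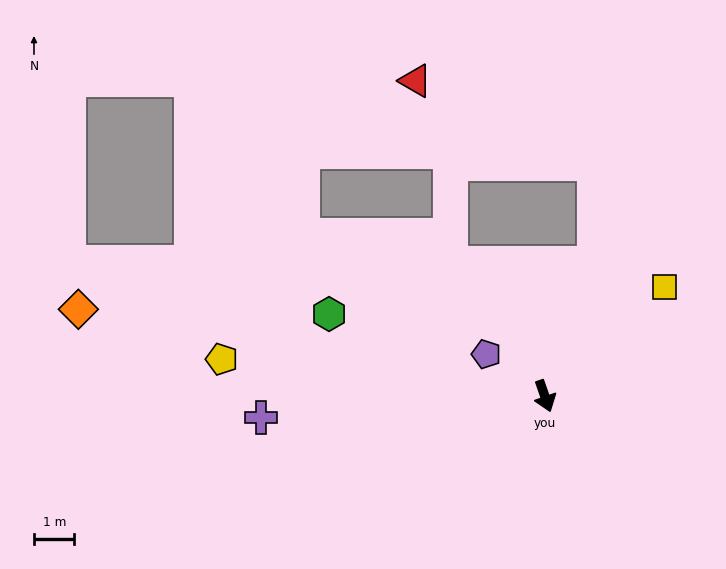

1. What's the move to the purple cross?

turn right 105°, forward 7.0 m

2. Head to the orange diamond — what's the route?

turn right 120°, forward 11.7 m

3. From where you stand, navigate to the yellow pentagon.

turn right 116°, forward 8.0 m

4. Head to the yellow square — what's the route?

turn left 113°, forward 4.0 m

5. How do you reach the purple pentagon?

turn right 145°, forward 1.8 m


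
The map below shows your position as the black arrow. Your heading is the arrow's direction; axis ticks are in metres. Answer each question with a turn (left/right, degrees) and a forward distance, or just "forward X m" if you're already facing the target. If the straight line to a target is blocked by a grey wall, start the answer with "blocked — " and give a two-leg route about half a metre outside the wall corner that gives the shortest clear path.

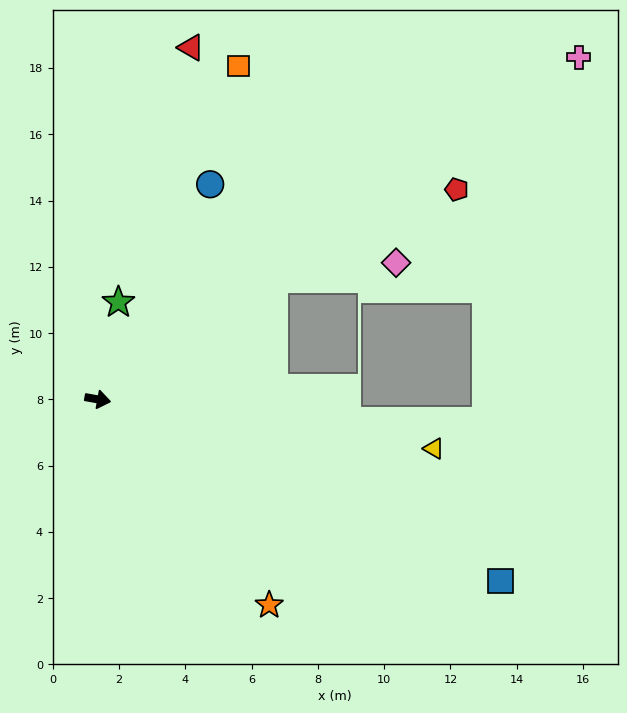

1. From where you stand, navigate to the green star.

turn left 88°, forward 3.0 m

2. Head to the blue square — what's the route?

turn right 14°, forward 13.3 m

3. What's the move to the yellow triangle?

forward 10.3 m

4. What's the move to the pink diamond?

blocked — turn left 44°, forward 6.4 m, then turn right 26°, forward 3.7 m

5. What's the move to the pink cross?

turn left 46°, forward 17.8 m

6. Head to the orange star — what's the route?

turn right 40°, forward 8.1 m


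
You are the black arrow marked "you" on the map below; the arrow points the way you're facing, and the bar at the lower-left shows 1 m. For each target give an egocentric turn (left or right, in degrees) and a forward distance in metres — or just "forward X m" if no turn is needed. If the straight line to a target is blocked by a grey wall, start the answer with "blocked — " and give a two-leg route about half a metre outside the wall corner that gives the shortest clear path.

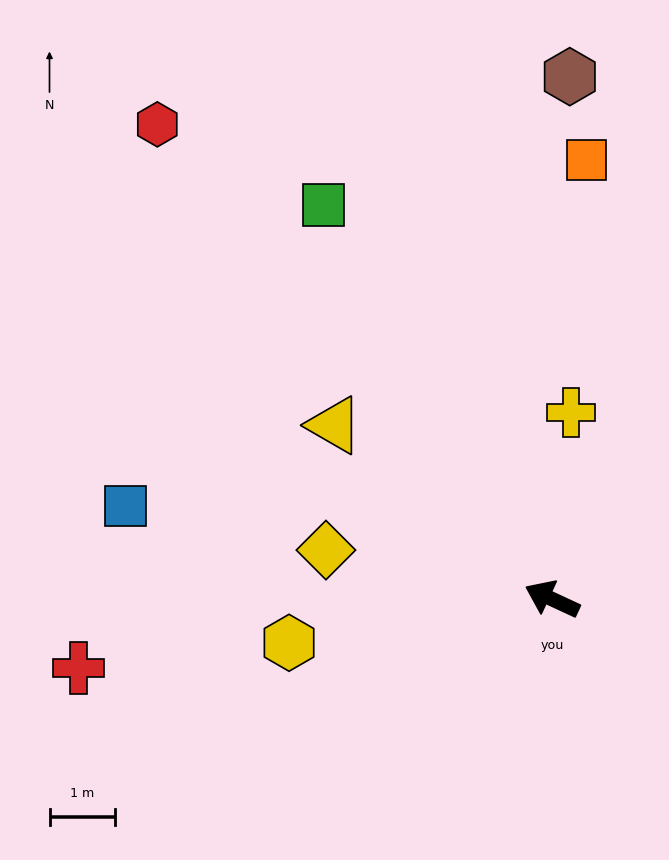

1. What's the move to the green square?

turn right 35°, forward 6.9 m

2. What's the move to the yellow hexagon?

turn left 34°, forward 4.1 m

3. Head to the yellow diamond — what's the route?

turn left 13°, forward 3.5 m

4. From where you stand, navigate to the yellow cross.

turn right 71°, forward 2.9 m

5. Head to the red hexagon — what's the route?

turn right 25°, forward 9.4 m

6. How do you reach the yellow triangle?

turn right 14°, forward 4.2 m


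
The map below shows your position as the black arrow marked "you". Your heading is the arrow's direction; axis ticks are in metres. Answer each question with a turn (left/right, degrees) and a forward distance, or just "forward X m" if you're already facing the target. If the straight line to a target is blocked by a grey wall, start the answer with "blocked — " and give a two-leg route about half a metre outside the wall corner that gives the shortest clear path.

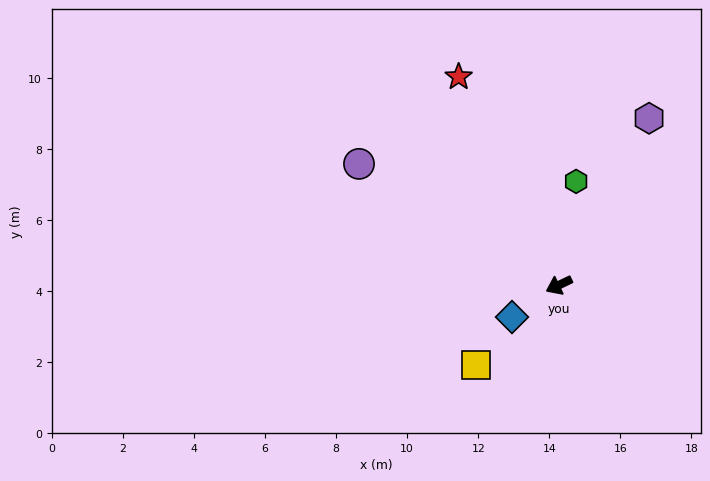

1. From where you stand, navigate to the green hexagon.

turn right 125°, forward 3.0 m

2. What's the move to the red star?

turn right 90°, forward 6.5 m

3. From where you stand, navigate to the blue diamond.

turn left 9°, forward 1.6 m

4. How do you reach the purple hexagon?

turn right 144°, forward 5.3 m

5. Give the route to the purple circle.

turn right 57°, forward 6.6 m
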